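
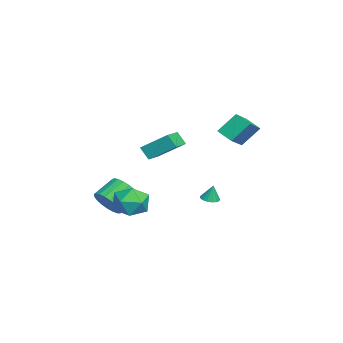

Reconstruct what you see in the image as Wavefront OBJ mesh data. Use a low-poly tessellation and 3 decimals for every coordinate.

v -3.44 -1.158 0.382
v -3.138 0.363 1.462
v -3.126 -0.675 -0.386
v -2.824 0.846 0.695
v -1.996 -1.646 0.665
v -1.694 -0.125 1.746
v -1.682 -1.163 -0.102
v -1.38 0.358 0.978
v -2.296 2.204 -3.3
v -1.752 2.033 -3.306
v -2.224 2.396 -2.28
v -1.742 2.323 -3.361
v -1.88 2.581 -3.4
v -2.13 2.738 -3.412
v -2.424 2.752 -3.394
v -2.684 2.619 -3.35
v -2.84 2.375 -3.294
v -2.85 2.085 -3.238
v -2.712 1.827 -3.2
v -2.462 1.67 -3.188
v -2.168 1.657 -3.206
v -1.908 1.79 -3.249
v -1.177 3.181 1.939
v -1.464 4.167 3.087
v -0.611 3.935 1.433
v -0.897 4.92 2.581
v 0.337 2.62 2.799
v 0.051 3.605 3.947
v 0.904 3.373 2.293
v 0.617 4.359 3.441
v 0.021 -3.324 -2.809
v 0.806 -3.091 -2.252
v -0.056 -2.142 -1.435
v -0.841 -2.376 -1.991
v 0.828 -2.811 -2.553
v -0.034 -1.863 -1.736
v 0.711 -2.62 -2.899
v -0.151 -1.671 -2.081
v 0.474 -2.551 -3.228
v -0.387 -1.602 -2.411
v 0.159 -2.615 -3.486
v -0.702 -1.667 -2.668
v -0.179 -2.802 -3.626
v -1.041 -1.854 -2.808
v -0.484 -3.08 -3.625
v -1.345 -2.131 -2.807
v -0.701 -3.399 -3.482
v -1.562 -2.451 -2.665
v -0.793 -3.706 -3.224
v -1.655 -2.757 -2.406
v -0.745 -3.947 -2.893
v -1.606 -2.998 -2.076
v -0.564 -4.08 -2.548
v -1.425 -3.131 -1.731
v -0.282 -4.082 -2.248
v -1.144 -3.133 -1.431
v 0.052 -3.954 -2.045
v -0.809 -3.005 -1.228
v 0.381 -3.716 -1.974
v -0.481 -2.768 -1.157
v 0.648 -3.411 -2.047
v -0.214 -2.462 -1.23
v 3.644 -0.971 -1.853
v 4.3 -1.212 -0.972
v 2.66 -2.468 -1.528
v 3.316 -2.709 -0.647
v 2.624 -1.822 -0.608
v 3.232 -0.897 -0.808
v 3.728 -2.783 -1.692
v 4.336 -1.858 -1.892
v 4.352 -2.331 -0.872
v 3.67 -1.738 -0.202
v 3.29 -1.942 -2.298
v 2.608 -1.349 -1.628
f 2 4 1
f 5 2 1
f 1 4 3
f 3 5 1
f 2 8 4
f 6 2 5
f 6 8 2
f 4 8 3
f 7 5 3
f 3 8 7
f 7 6 5
f 8 6 7
f 10 9 12
f 10 12 11
f 12 9 13
f 12 13 11
f 13 9 14
f 13 14 11
f 14 9 15
f 14 15 11
f 15 9 16
f 15 16 11
f 16 9 17
f 16 17 11
f 17 9 18
f 17 18 11
f 18 9 19
f 18 19 11
f 19 9 20
f 19 20 11
f 20 9 21
f 20 21 11
f 21 9 22
f 21 22 11
f 22 9 10
f 22 10 11
f 24 26 23
f 27 24 23
f 23 26 25
f 25 27 23
f 24 30 26
f 28 24 27
f 28 30 24
f 26 30 25
f 29 27 25
f 25 30 29
f 29 28 27
f 30 28 29
f 32 31 35
f 32 35 33
f 33 35 36
f 33 36 34
f 35 31 37
f 35 37 36
f 36 37 38
f 36 38 34
f 37 31 39
f 37 39 38
f 38 39 40
f 38 40 34
f 39 31 41
f 39 41 40
f 40 41 42
f 40 42 34
f 41 31 43
f 41 43 42
f 42 43 44
f 42 44 34
f 43 31 45
f 43 45 44
f 44 45 46
f 44 46 34
f 45 31 47
f 45 47 46
f 46 47 48
f 46 48 34
f 47 31 49
f 47 49 48
f 48 49 50
f 48 50 34
f 49 31 51
f 49 51 50
f 50 51 52
f 50 52 34
f 51 31 53
f 51 53 52
f 52 53 54
f 52 54 34
f 53 31 55
f 53 55 54
f 54 55 56
f 54 56 34
f 55 31 57
f 55 57 56
f 56 57 58
f 56 58 34
f 57 31 59
f 57 59 58
f 58 59 60
f 58 60 34
f 59 31 61
f 59 61 60
f 60 61 62
f 60 62 34
f 61 31 32
f 61 32 62
f 62 32 33
f 62 33 34
f 63 74 68
f 63 68 64
f 63 64 70
f 63 70 73
f 63 73 74
f 64 68 72
f 68 74 67
f 74 73 65
f 73 70 69
f 70 64 71
f 66 72 67
f 66 67 65
f 66 65 69
f 66 69 71
f 66 71 72
f 67 72 68
f 65 67 74
f 69 65 73
f 71 69 70
f 72 71 64



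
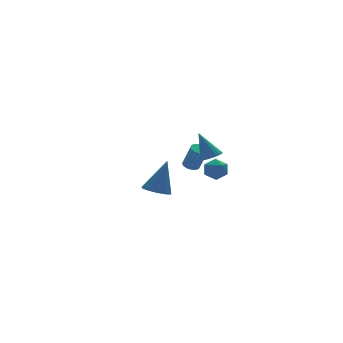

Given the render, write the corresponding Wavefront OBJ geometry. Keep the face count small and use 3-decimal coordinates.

v -0.575 -2.761 0.341
v 0.077 -3.124 0.367
v -0.977 -3.416 1.273
v -0.325 -3.779 1.299
v -0.359 -3.058 1.492
v -0.111 -2.654 0.916
v -0.789 -3.886 0.724
v -0.541 -3.482 0.148
v -0.056 -3.819 0.604
v 0.21 -3.308 1.078
v -1.11 -3.232 0.562
v -0.844 -2.721 1.036
v 1.806 3.876 -2.245
v 2.328 3.942 -2.308
v 2.576 3.39 -0.838
v 2.054 3.324 -0.775
v 2.239 4.18 -2.204
v 2.486 3.627 -0.734
v 2.033 4.336 -2.11
v 2.281 3.783 -0.64
v 1.767 4.369 -2.053
v 2.014 3.816 -0.583
v 1.511 4.27 -2.048
v 1.759 3.717 -0.577
v 1.335 4.065 -2.095
v 1.582 3.513 -0.625
v 1.284 3.81 -2.182
v 1.532 3.258 -0.712
v 1.374 3.573 -2.286
v 1.621 3.02 -0.816
v 1.579 3.417 -2.38
v 1.827 2.864 -0.91
v 1.846 3.384 -2.437
v 2.093 2.831 -0.967
v 2.101 3.483 -2.443
v 2.349 2.93 -0.972
v 2.278 3.687 -2.395
v 2.525 3.135 -0.925
v -4.237 -3.877 0.316
v -3.572 -3.517 0.001
v -3.483 -3.623 2.204
v -3.917 -3.157 0.09
v -4.385 -3.072 0.266
v -4.796 -3.295 0.46
v -4.994 -3.74 0.6
v -4.903 -4.238 0.63
v -4.558 -4.598 0.541
v -4.09 -4.683 0.365
v -3.679 -4.46 0.171
v -3.481 -4.015 0.032
v 1.743 1.304 -0.507
v 2.305 1.669 -0.513
v 1.297 2.016 1.107
v 2.123 1.84 -0.638
v 1.876 1.917 -0.741
v 1.606 1.889 -0.803
v 1.36 1.759 -0.814
v 1.18 1.551 -0.772
v 1.097 1.3 -0.684
v 1.126 1.05 -0.566
v 1.262 0.843 -0.437
v 1.481 0.716 -0.32
v 1.745 0.691 -0.236
v 2.009 0.772 -0.199
v 2.227 0.945 -0.215
v 2.362 1.179 -0.281
v 2.389 1.436 -0.387
f 1 12 6
f 1 6 2
f 1 2 8
f 1 8 11
f 1 11 12
f 2 6 10
f 6 12 5
f 12 11 3
f 11 8 7
f 8 2 9
f 4 10 5
f 4 5 3
f 4 3 7
f 4 7 9
f 4 9 10
f 5 10 6
f 3 5 12
f 7 3 11
f 9 7 8
f 10 9 2
f 14 13 17
f 14 17 15
f 15 17 18
f 15 18 16
f 17 13 19
f 17 19 18
f 18 19 20
f 18 20 16
f 19 13 21
f 19 21 20
f 20 21 22
f 20 22 16
f 21 13 23
f 21 23 22
f 22 23 24
f 22 24 16
f 23 13 25
f 23 25 24
f 24 25 26
f 24 26 16
f 25 13 27
f 25 27 26
f 26 27 28
f 26 28 16
f 27 13 29
f 27 29 28
f 28 29 30
f 28 30 16
f 29 13 31
f 29 31 30
f 30 31 32
f 30 32 16
f 31 13 33
f 31 33 32
f 32 33 34
f 32 34 16
f 33 13 35
f 33 35 34
f 34 35 36
f 34 36 16
f 35 13 37
f 35 37 36
f 36 37 38
f 36 38 16
f 37 13 14
f 37 14 38
f 38 14 15
f 38 15 16
f 40 39 42
f 40 42 41
f 42 39 43
f 42 43 41
f 43 39 44
f 43 44 41
f 44 39 45
f 44 45 41
f 45 39 46
f 45 46 41
f 46 39 47
f 46 47 41
f 47 39 48
f 47 48 41
f 48 39 49
f 48 49 41
f 49 39 50
f 49 50 41
f 50 39 40
f 50 40 41
f 52 51 54
f 52 54 53
f 54 51 55
f 54 55 53
f 55 51 56
f 55 56 53
f 56 51 57
f 56 57 53
f 57 51 58
f 57 58 53
f 58 51 59
f 58 59 53
f 59 51 60
f 59 60 53
f 60 51 61
f 60 61 53
f 61 51 62
f 61 62 53
f 62 51 63
f 62 63 53
f 63 51 64
f 63 64 53
f 64 51 65
f 64 65 53
f 65 51 66
f 65 66 53
f 66 51 67
f 66 67 53
f 67 51 52
f 67 52 53



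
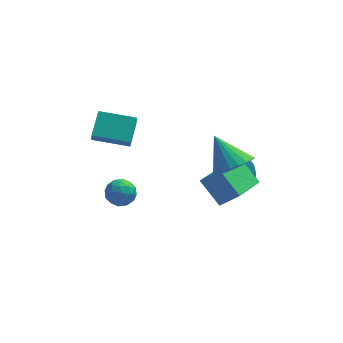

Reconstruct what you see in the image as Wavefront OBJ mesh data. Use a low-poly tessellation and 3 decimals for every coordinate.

v -4.199 -0.796 -0.588
v -3.84 -0.315 -1.1
v -3.34 -1.705 -0.84
v -2.981 -1.224 -1.352
v -2.953 -1.07 -0.579
v -3.484 -0.508 -0.423
v -3.696 -1.512 -1.517
v -4.227 -0.95 -1.361
v -3.529 -0.758 -1.674
v -3.07 -0.484 -1.094
v -4.11 -1.536 -0.846
v -3.651 -1.262 -0.266
v -4.095 -0.475 -0.822
v -3.085 -1.545 -1.118
v -3.069 -1.454 -0.664
v -2.858 -1.171 -0.964
v -3.886 -0.589 -0.424
v -3.674 -0.306 -0.725
v -3.153 -0.75 -0.419
v -3.506 -1.714 -1.215
v -3.294 -1.431 -1.516
v -4.322 -0.849 -0.976
v -4.111 -0.566 -1.276
v -4.027 -1.27 -1.521
v -3.701 -0.453 -1.46
v -3.196 -0.988 -1.608
v -3.617 -1.157 -1.705
v -3.929 -0.827 -1.614
v -3.431 -0.292 -1.119
v -2.926 -0.827 -1.267
v -2.91 -0.736 -0.813
v -3.222 -0.406 -0.722
v -3.248 -0.553 -1.457
v -4.254 -1.193 -0.673
v -3.749 -1.728 -0.821
v -3.958 -1.614 -1.218
v -4.27 -1.284 -1.127
v -3.984 -1.032 -0.332
v -3.479 -1.567 -0.48
v -3.251 -1.193 -0.326
v -3.563 -0.863 -0.235
v -3.932 -1.467 -0.483
v 1.796 -2.299 -0.011
v 0.911 -1.458 1.04
v 0.907 -2.027 -0.976
v 0.023 -1.186 0.074
v 2.757 -0.734 -0.454
v 1.873 0.107 0.596
v 1.869 -0.462 -1.42
v 0.984 0.379 -0.369
v -4.918 0.146 1.871
v -4.873 -0.313 2.574
v -4.639 1.319 2.621
v -4.594 0.86 3.323
v -3.146 -0.1 1.597
v -3.101 -0.559 2.299
v -2.867 1.073 2.346
v -2.822 0.614 3.049
v 2.194 3.181 -3.441
v 2.75 2.965 -3.567
v 2.623 1.723 -2.005
v 2.066 1.939 -1.879
v 2.803 3.145 -3.42
v 2.675 1.903 -1.858
v 2.762 3.33 -3.276
v 2.634 2.088 -1.714
v 2.635 3.493 -3.158
v 2.507 2.251 -1.595
v 2.441 3.608 -3.082
v 2.313 2.366 -1.519
v 2.209 3.658 -3.061
v 2.081 2.416 -1.499
v 1.975 3.635 -3.098
v 1.847 2.393 -1.536
v 1.774 3.544 -3.187
v 1.646 2.302 -1.625
v 1.637 3.397 -3.315
v 1.51 2.155 -1.753
v 1.585 3.217 -3.462
v 1.457 1.975 -1.9
v 1.626 3.032 -3.606
v 1.498 1.79 -2.044
v 1.753 2.869 -3.725
v 1.625 1.627 -2.162
v 1.947 2.754 -3.801
v 1.819 1.512 -2.238
v 2.179 2.704 -3.821
v 2.051 1.462 -2.259
v 2.413 2.727 -3.784
v 2.285 1.485 -2.222
v 2.614 2.818 -3.695
v 2.486 1.576 -2.133
v 1.496 -2.584 2.336
v 2.31 -2.734 2.983
v 0.624 -1.596 3.664
v 2.422 -2.363 2.78
v 2.373 -2.031 2.501
v 2.173 -1.794 2.194
v 1.856 -1.694 1.911
v 1.477 -1.748 1.702
v 1.101 -1.946 1.602
v 0.793 -2.255 1.629
v 0.607 -2.62 1.779
v 0.574 -2.979 2.025
v 0.701 -3.27 2.325
v 0.966 -3.442 2.627
v 1.322 -3.466 2.878
v 1.708 -3.337 3.036
v 2.057 -3.078 3.073
f 1 38 17
f 38 12 41
f 17 41 6
f 38 41 17
f 1 17 13
f 17 6 18
f 13 18 2
f 17 18 13
f 1 13 22
f 13 2 23
f 22 23 8
f 13 23 22
f 1 22 34
f 22 8 37
f 34 37 11
f 22 37 34
f 1 34 38
f 34 11 42
f 38 42 12
f 34 42 38
f 2 18 29
f 18 6 32
f 29 32 10
f 18 32 29
f 6 41 19
f 41 12 40
f 19 40 5
f 41 40 19
f 12 42 39
f 42 11 35
f 39 35 3
f 42 35 39
f 11 37 36
f 37 8 24
f 36 24 7
f 37 24 36
f 8 23 28
f 23 2 25
f 28 25 9
f 23 25 28
f 4 30 16
f 30 10 31
f 16 31 5
f 30 31 16
f 4 16 14
f 16 5 15
f 14 15 3
f 16 15 14
f 4 14 21
f 14 3 20
f 21 20 7
f 14 20 21
f 4 21 26
f 21 7 27
f 26 27 9
f 21 27 26
f 4 26 30
f 26 9 33
f 30 33 10
f 26 33 30
f 5 31 19
f 31 10 32
f 19 32 6
f 31 32 19
f 3 15 39
f 15 5 40
f 39 40 12
f 15 40 39
f 7 20 36
f 20 3 35
f 36 35 11
f 20 35 36
f 9 27 28
f 27 7 24
f 28 24 8
f 27 24 28
f 10 33 29
f 33 9 25
f 29 25 2
f 33 25 29
f 44 46 43
f 47 44 43
f 43 46 45
f 45 47 43
f 44 50 46
f 48 44 47
f 48 50 44
f 46 50 45
f 49 47 45
f 45 50 49
f 49 48 47
f 50 48 49
f 52 54 51
f 55 52 51
f 51 54 53
f 53 55 51
f 52 58 54
f 56 52 55
f 56 58 52
f 54 58 53
f 57 55 53
f 53 58 57
f 57 56 55
f 58 56 57
f 60 59 63
f 60 63 61
f 61 63 64
f 61 64 62
f 63 59 65
f 63 65 64
f 64 65 66
f 64 66 62
f 65 59 67
f 65 67 66
f 66 67 68
f 66 68 62
f 67 59 69
f 67 69 68
f 68 69 70
f 68 70 62
f 69 59 71
f 69 71 70
f 70 71 72
f 70 72 62
f 71 59 73
f 71 73 72
f 72 73 74
f 72 74 62
f 73 59 75
f 73 75 74
f 74 75 76
f 74 76 62
f 75 59 77
f 75 77 76
f 76 77 78
f 76 78 62
f 77 59 79
f 77 79 78
f 78 79 80
f 78 80 62
f 79 59 81
f 79 81 80
f 80 81 82
f 80 82 62
f 81 59 83
f 81 83 82
f 82 83 84
f 82 84 62
f 83 59 85
f 83 85 84
f 84 85 86
f 84 86 62
f 85 59 87
f 85 87 86
f 86 87 88
f 86 88 62
f 87 59 89
f 87 89 88
f 88 89 90
f 88 90 62
f 89 59 91
f 89 91 90
f 90 91 92
f 90 92 62
f 91 59 60
f 91 60 92
f 92 60 61
f 92 61 62
f 94 93 96
f 94 96 95
f 96 93 97
f 96 97 95
f 97 93 98
f 97 98 95
f 98 93 99
f 98 99 95
f 99 93 100
f 99 100 95
f 100 93 101
f 100 101 95
f 101 93 102
f 101 102 95
f 102 93 103
f 102 103 95
f 103 93 104
f 103 104 95
f 104 93 105
f 104 105 95
f 105 93 106
f 105 106 95
f 106 93 107
f 106 107 95
f 107 93 108
f 107 108 95
f 108 93 109
f 108 109 95
f 109 93 94
f 109 94 95



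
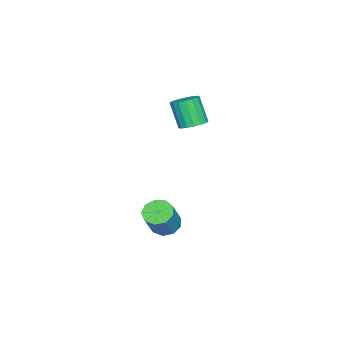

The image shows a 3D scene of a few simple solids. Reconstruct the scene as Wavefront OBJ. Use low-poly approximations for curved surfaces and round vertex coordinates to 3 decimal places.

v 1.416 2.262 -3.84
v 1.964 1.865 -4.207
v 2.912 1.88 -2.808
v 2.364 2.278 -2.44
v 2.045 2.382 -4.267
v 2.993 2.397 -2.868
v 1.832 2.843 -4.127
v 2.78 2.858 -2.728
v 1.424 3.032 -3.853
v 2.372 3.047 -2.454
v 1.012 2.861 -3.572
v 1.96 2.876 -2.173
v 0.79 2.41 -3.417
v 1.738 2.425 -2.018
v 0.86 1.89 -3.459
v 1.808 1.905 -2.06
v 1.191 1.544 -3.679
v 2.139 1.559 -2.28
v 1.627 1.534 -3.974
v 2.575 1.549 -2.575
v -0.738 2.752 1.791
v -0.388 3.286 2.122
v -0.751 2.683 3.48
v -1.102 2.148 3.149
v -0.709 3.406 2.089
v -1.072 2.803 3.448
v -1.037 3.376 1.988
v -1.4 2.773 3.347
v -1.297 3.203 1.842
v -1.66 2.6 3.2
v -1.429 2.927 1.684
v -1.792 2.323 3.042
v -1.402 2.61 1.551
v -1.765 2.007 2.909
v -1.224 2.326 1.472
v -1.587 1.723 2.83
v -0.934 2.139 1.467
v -1.297 1.536 2.825
v -0.6 2.093 1.535
v -0.963 1.49 2.894
v -0.297 2.198 1.663
v -0.66 1.594 3.021
v -0.095 2.429 1.819
v -0.459 1.826 3.178
v -0.041 2.734 1.97
v -0.404 2.131 3.328
v -0.147 3.044 2.079
v -0.51 2.44 3.437
f 2 1 5
f 2 5 3
f 3 5 6
f 3 6 4
f 5 1 7
f 5 7 6
f 6 7 8
f 6 8 4
f 7 1 9
f 7 9 8
f 8 9 10
f 8 10 4
f 9 1 11
f 9 11 10
f 10 11 12
f 10 12 4
f 11 1 13
f 11 13 12
f 12 13 14
f 12 14 4
f 13 1 15
f 13 15 14
f 14 15 16
f 14 16 4
f 15 1 17
f 15 17 16
f 16 17 18
f 16 18 4
f 17 1 19
f 17 19 18
f 18 19 20
f 18 20 4
f 19 1 2
f 19 2 20
f 20 2 3
f 20 3 4
f 22 21 25
f 22 25 23
f 23 25 26
f 23 26 24
f 25 21 27
f 25 27 26
f 26 27 28
f 26 28 24
f 27 21 29
f 27 29 28
f 28 29 30
f 28 30 24
f 29 21 31
f 29 31 30
f 30 31 32
f 30 32 24
f 31 21 33
f 31 33 32
f 32 33 34
f 32 34 24
f 33 21 35
f 33 35 34
f 34 35 36
f 34 36 24
f 35 21 37
f 35 37 36
f 36 37 38
f 36 38 24
f 37 21 39
f 37 39 38
f 38 39 40
f 38 40 24
f 39 21 41
f 39 41 40
f 40 41 42
f 40 42 24
f 41 21 43
f 41 43 42
f 42 43 44
f 42 44 24
f 43 21 45
f 43 45 44
f 44 45 46
f 44 46 24
f 45 21 47
f 45 47 46
f 46 47 48
f 46 48 24
f 47 21 22
f 47 22 48
f 48 22 23
f 48 23 24



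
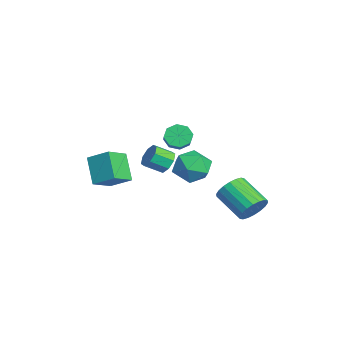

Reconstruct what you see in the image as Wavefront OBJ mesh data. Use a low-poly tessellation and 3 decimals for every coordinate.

v 3.937 -1.152 -0.255
v 4.539 -0.909 0.14
v 4.545 -1.884 0.731
v 3.943 -2.128 0.335
v 4.034 -0.762 0.389
v 4.04 -1.737 0.98
v 3.473 -0.843 0.261
v 3.479 -1.818 0.851
v 3.183 -1.105 -0.17
v 3.189 -2.08 0.421
v 3.335 -1.396 -0.651
v 3.341 -2.371 -0.06
v 3.84 -1.543 -0.9
v 3.846 -2.518 -0.309
v 4.401 -1.462 -0.771
v 4.407 -2.437 -0.181
v 4.691 -1.2 -0.341
v 4.697 -2.175 0.25
v 4.67 3.302 -3.776
v 5.326 2.803 -3.305
v 3.867 1.819 -2.313
v 3.21 2.318 -2.784
v 5.268 3.14 -3.056
v 3.809 2.156 -2.064
v 5.091 3.509 -2.95
v 3.632 2.525 -1.958
v 4.831 3.837 -3.008
v 3.372 2.853 -2.016
v 4.539 4.059 -3.217
v 3.079 3.075 -2.226
v 4.272 4.131 -3.538
v 2.813 3.148 -2.546
v 4.085 4.039 -3.905
v 2.625 3.055 -2.914
v 4.013 3.801 -4.247
v 2.554 2.817 -3.255
v 4.071 3.464 -4.496
v 2.612 2.48 -3.504
v 4.248 3.095 -4.602
v 2.789 2.111 -3.61
v 4.508 2.767 -4.544
v 3.049 1.783 -3.552
v 4.801 2.545 -4.334
v 3.341 1.561 -3.343
v 5.067 2.472 -4.014
v 3.608 1.489 -3.022
v 5.255 2.565 -3.646
v 3.795 1.581 -2.655
v -0.277 0.072 -0.594
v 0.174 0.1 -1.254
v 1.129 -0.024 -0.606
v 0.677 -0.052 0.054
v 0.081 0.654 -1.01
v 1.035 0.53 -0.363
v -0.223 0.867 -0.523
v 0.732 0.743 0.125
v -0.558 0.614 -0.077
v 0.397 0.49 0.571
v -0.729 0.044 0.066
v 0.226 -0.08 0.714
v -0.635 -0.51 -0.177
v 0.319 -0.634 0.47
v -0.332 -0.723 -0.665
v 0.623 -0.847 -0.017
v 0.003 -0.47 -1.111
v 0.958 -0.594 -0.463
v -1.996 -3.733 -2.832
v -1.297 -2.638 -2.102
v -0.744 -3.584 -4.254
v -0.045 -2.489 -3.524
v -1.055 -4.811 -2.116
v -0.356 -3.716 -1.386
v 0.197 -4.662 -3.538
v 0.896 -3.567 -2.808
v 0.95 0.894 -2.01
v 1.784 1.584 -1.472
v 2.156 -0.644 -1.908
v 2.99 0.046 -1.37
v 1.972 -0.238 -0.784
v 1.226 0.712 -0.847
v 2.714 0.228 -2.533
v 1.968 1.178 -2.596
v 2.874 1.172 -1.795
v 2.416 0.884 -0.714
v 1.524 0.056 -2.666
v 1.066 -0.232 -1.585
f 2 1 5
f 2 5 3
f 3 5 6
f 3 6 4
f 5 1 7
f 5 7 6
f 6 7 8
f 6 8 4
f 7 1 9
f 7 9 8
f 8 9 10
f 8 10 4
f 9 1 11
f 9 11 10
f 10 11 12
f 10 12 4
f 11 1 13
f 11 13 12
f 12 13 14
f 12 14 4
f 13 1 15
f 13 15 14
f 14 15 16
f 14 16 4
f 15 1 17
f 15 17 16
f 16 17 18
f 16 18 4
f 17 1 2
f 17 2 18
f 18 2 3
f 18 3 4
f 20 19 23
f 20 23 21
f 21 23 24
f 21 24 22
f 23 19 25
f 23 25 24
f 24 25 26
f 24 26 22
f 25 19 27
f 25 27 26
f 26 27 28
f 26 28 22
f 27 19 29
f 27 29 28
f 28 29 30
f 28 30 22
f 29 19 31
f 29 31 30
f 30 31 32
f 30 32 22
f 31 19 33
f 31 33 32
f 32 33 34
f 32 34 22
f 33 19 35
f 33 35 34
f 34 35 36
f 34 36 22
f 35 19 37
f 35 37 36
f 36 37 38
f 36 38 22
f 37 19 39
f 37 39 38
f 38 39 40
f 38 40 22
f 39 19 41
f 39 41 40
f 40 41 42
f 40 42 22
f 41 19 43
f 41 43 42
f 42 43 44
f 42 44 22
f 43 19 45
f 43 45 44
f 44 45 46
f 44 46 22
f 45 19 47
f 45 47 46
f 46 47 48
f 46 48 22
f 47 19 20
f 47 20 48
f 48 20 21
f 48 21 22
f 50 49 53
f 50 53 51
f 51 53 54
f 51 54 52
f 53 49 55
f 53 55 54
f 54 55 56
f 54 56 52
f 55 49 57
f 55 57 56
f 56 57 58
f 56 58 52
f 57 49 59
f 57 59 58
f 58 59 60
f 58 60 52
f 59 49 61
f 59 61 60
f 60 61 62
f 60 62 52
f 61 49 63
f 61 63 62
f 62 63 64
f 62 64 52
f 63 49 65
f 63 65 64
f 64 65 66
f 64 66 52
f 65 49 50
f 65 50 66
f 66 50 51
f 66 51 52
f 68 70 67
f 71 68 67
f 67 70 69
f 69 71 67
f 68 74 70
f 72 68 71
f 72 74 68
f 70 74 69
f 73 71 69
f 69 74 73
f 73 72 71
f 74 72 73
f 75 86 80
f 75 80 76
f 75 76 82
f 75 82 85
f 75 85 86
f 76 80 84
f 80 86 79
f 86 85 77
f 85 82 81
f 82 76 83
f 78 84 79
f 78 79 77
f 78 77 81
f 78 81 83
f 78 83 84
f 79 84 80
f 77 79 86
f 81 77 85
f 83 81 82
f 84 83 76



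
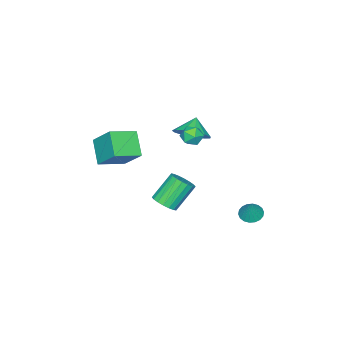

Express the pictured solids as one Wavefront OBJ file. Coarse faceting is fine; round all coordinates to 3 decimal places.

v 1.477 1.533 3.246
v 1.898 1.071 3.466
v 0.682 1.069 3.794
v 1.103 0.607 4.014
v 1.158 1.233 4.224
v 1.649 1.52 3.885
v 0.931 0.62 3.375
v 1.422 0.907 3.036
v 1.56 0.507 3.546
v 1.701 0.886 4.071
v 0.879 1.254 3.189
v 1.02 1.633 3.714
v 1.252 -3.528 1.432
v 1.437 -2.283 2.676
v 2.022 -2.611 0.401
v 2.207 -1.367 1.645
v 2.613 -4.173 1.875
v 2.798 -2.929 3.119
v 3.383 -3.257 0.844
v 3.568 -2.012 2.088
v -2.488 2.121 -4.006
v -2.137 2.621 -4.281
v -1.972 2.359 -2.914
v -2.387 2.757 -4.192
v -2.657 2.767 -4.066
v -2.894 2.649 -3.929
v -3.05 2.426 -3.806
v -3.095 2.143 -3.723
v -3.02 1.856 -3.696
v -2.839 1.621 -3.73
v -2.589 1.486 -3.819
v -2.319 1.476 -3.945
v -2.082 1.594 -4.082
v -1.926 1.816 -4.205
v -1.881 2.099 -4.288
v -1.956 2.386 -4.315
v 2.646 0.379 -0.963
v 3.065 0.966 -0.798
v 2.012 1.349 0.508
v 1.594 0.761 0.343
v 2.845 1.09 -1.01
v 1.793 1.472 0.295
v 2.587 1.073 -1.214
v 1.535 1.455 0.092
v 2.34 0.918 -1.367
v 1.288 1.3 -0.061
v 2.154 0.656 -1.441
v 1.102 1.039 -0.135
v 2.065 0.34 -1.42
v 1.013 0.722 -0.114
v 2.091 0.031 -1.308
v 1.039 0.413 -0.002
v 2.228 -0.209 -1.128
v 1.175 0.174 0.178
v 2.447 -0.332 -0.915
v 1.395 0.05 0.39
v 2.705 -0.315 -0.712
v 1.653 0.067 0.594
v 2.952 -0.16 -0.559
v 1.9 0.222 0.747
v 3.138 0.101 -0.485
v 2.086 0.484 0.821
v 3.227 0.418 -0.506
v 2.175 0.8 0.8
v 3.201 0.727 -0.618
v 2.149 1.109 0.688
v -1.947 -1.344 1.001
v -1.207 -1.842 1.536
v -2.693 -1.596 1.799
v -1.198 -1.286 1.72
v -1.427 -0.748 1.676
v -1.821 -0.399 1.418
v -2.255 -0.351 1.027
v -2.592 -0.618 0.629
v -2.724 -1.115 0.348
v -2.609 -1.685 0.275
v -2.284 -2.147 0.433
v -1.853 -2.354 0.771
v -1.451 -2.24 1.182
f 1 12 6
f 1 6 2
f 1 2 8
f 1 8 11
f 1 11 12
f 2 6 10
f 6 12 5
f 12 11 3
f 11 8 7
f 8 2 9
f 4 10 5
f 4 5 3
f 4 3 7
f 4 7 9
f 4 9 10
f 5 10 6
f 3 5 12
f 7 3 11
f 9 7 8
f 10 9 2
f 14 16 13
f 17 14 13
f 13 16 15
f 15 17 13
f 14 20 16
f 18 14 17
f 18 20 14
f 16 20 15
f 19 17 15
f 15 20 19
f 19 18 17
f 20 18 19
f 22 21 24
f 22 24 23
f 24 21 25
f 24 25 23
f 25 21 26
f 25 26 23
f 26 21 27
f 26 27 23
f 27 21 28
f 27 28 23
f 28 21 29
f 28 29 23
f 29 21 30
f 29 30 23
f 30 21 31
f 30 31 23
f 31 21 32
f 31 32 23
f 32 21 33
f 32 33 23
f 33 21 34
f 33 34 23
f 34 21 35
f 34 35 23
f 35 21 36
f 35 36 23
f 36 21 22
f 36 22 23
f 38 37 41
f 38 41 39
f 39 41 42
f 39 42 40
f 41 37 43
f 41 43 42
f 42 43 44
f 42 44 40
f 43 37 45
f 43 45 44
f 44 45 46
f 44 46 40
f 45 37 47
f 45 47 46
f 46 47 48
f 46 48 40
f 47 37 49
f 47 49 48
f 48 49 50
f 48 50 40
f 49 37 51
f 49 51 50
f 50 51 52
f 50 52 40
f 51 37 53
f 51 53 52
f 52 53 54
f 52 54 40
f 53 37 55
f 53 55 54
f 54 55 56
f 54 56 40
f 55 37 57
f 55 57 56
f 56 57 58
f 56 58 40
f 57 37 59
f 57 59 58
f 58 59 60
f 58 60 40
f 59 37 61
f 59 61 60
f 60 61 62
f 60 62 40
f 61 37 63
f 61 63 62
f 62 63 64
f 62 64 40
f 63 37 65
f 63 65 64
f 64 65 66
f 64 66 40
f 65 37 38
f 65 38 66
f 66 38 39
f 66 39 40
f 68 67 70
f 68 70 69
f 70 67 71
f 70 71 69
f 71 67 72
f 71 72 69
f 72 67 73
f 72 73 69
f 73 67 74
f 73 74 69
f 74 67 75
f 74 75 69
f 75 67 76
f 75 76 69
f 76 67 77
f 76 77 69
f 77 67 78
f 77 78 69
f 78 67 79
f 78 79 69
f 79 67 68
f 79 68 69



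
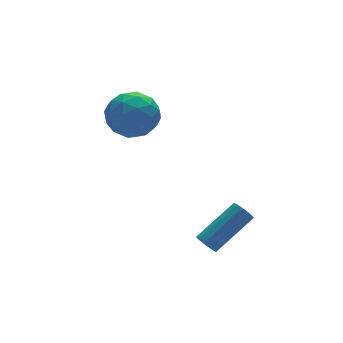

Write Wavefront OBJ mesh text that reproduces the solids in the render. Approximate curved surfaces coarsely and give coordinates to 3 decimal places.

v -3.49 1.831 -0.569
v -3.046 2.294 0.406
v -3.014 0.106 0.034
v -2.57 0.569 1.009
v -3.723 0.583 0.829
v -4.017 1.649 0.457
v -2.043 0.751 -0.017
v -2.337 1.817 -0.389
v -2.151 1.626 0.748
v -3.19 1.522 1.27
v -2.87 0.878 -0.83
v -3.909 0.774 -0.308
v -3.31 2.214 -0.134
v -2.75 0.186 0.574
v -3.428 0.194 0.468
v -3.167 0.466 1.041
v -3.881 1.835 -0.105
v -3.62 2.107 0.469
v -4.018 1.101 0.717
v -2.44 0.293 -0.029
v -2.179 0.565 0.545
v -2.893 1.934 -0.601
v -2.632 2.206 -0.028
v -2.042 1.299 -0.277
v -2.523 2.094 0.64
v -2.243 1.08 0.994
v -1.933 1.187 0.391
v -2.106 1.814 0.172
v -3.133 2.033 0.947
v -2.854 1.018 1.301
v -3.531 1.027 1.195
v -3.704 1.653 0.976
v -2.608 1.64 1.147
v -3.206 1.382 -0.861
v -2.927 0.367 -0.507
v -2.356 0.747 -0.536
v -2.529 1.373 -0.755
v -3.817 1.32 -0.554
v -3.537 0.306 -0.2
v -3.954 0.586 0.268
v -4.127 1.213 0.049
v -3.452 0.76 -0.707
v -2.406 -3.581 -4.381
v -2.204 -3.313 -4.765
v -0.451 -3.031 -3.643
v -0.654 -3.299 -3.259
v -2.329 -3.135 -4.615
v -0.576 -2.853 -3.493
v -2.474 -3.076 -4.402
v -0.721 -2.794 -3.281
v -2.601 -3.153 -4.184
v -0.848 -2.87 -3.063
v -2.676 -3.344 -4.019
v -0.923 -3.062 -2.897
v -2.679 -3.599 -3.95
v -0.926 -3.317 -2.829
v -2.609 -3.849 -3.997
v -0.856 -3.567 -2.875
v -2.484 -4.027 -4.147
v -0.731 -3.745 -3.025
v -2.339 -4.086 -4.359
v -0.586 -3.804 -3.238
v -2.212 -4.01 -4.577
v -0.459 -3.727 -3.456
v -2.137 -3.818 -4.743
v -0.384 -3.536 -3.621
v -2.134 -3.563 -4.811
v -0.381 -3.281 -3.69
f 1 38 17
f 38 12 41
f 17 41 6
f 38 41 17
f 1 17 13
f 17 6 18
f 13 18 2
f 17 18 13
f 1 13 22
f 13 2 23
f 22 23 8
f 13 23 22
f 1 22 34
f 22 8 37
f 34 37 11
f 22 37 34
f 1 34 38
f 34 11 42
f 38 42 12
f 34 42 38
f 2 18 29
f 18 6 32
f 29 32 10
f 18 32 29
f 6 41 19
f 41 12 40
f 19 40 5
f 41 40 19
f 12 42 39
f 42 11 35
f 39 35 3
f 42 35 39
f 11 37 36
f 37 8 24
f 36 24 7
f 37 24 36
f 8 23 28
f 23 2 25
f 28 25 9
f 23 25 28
f 4 30 16
f 30 10 31
f 16 31 5
f 30 31 16
f 4 16 14
f 16 5 15
f 14 15 3
f 16 15 14
f 4 14 21
f 14 3 20
f 21 20 7
f 14 20 21
f 4 21 26
f 21 7 27
f 26 27 9
f 21 27 26
f 4 26 30
f 26 9 33
f 30 33 10
f 26 33 30
f 5 31 19
f 31 10 32
f 19 32 6
f 31 32 19
f 3 15 39
f 15 5 40
f 39 40 12
f 15 40 39
f 7 20 36
f 20 3 35
f 36 35 11
f 20 35 36
f 9 27 28
f 27 7 24
f 28 24 8
f 27 24 28
f 10 33 29
f 33 9 25
f 29 25 2
f 33 25 29
f 44 43 47
f 44 47 45
f 45 47 48
f 45 48 46
f 47 43 49
f 47 49 48
f 48 49 50
f 48 50 46
f 49 43 51
f 49 51 50
f 50 51 52
f 50 52 46
f 51 43 53
f 51 53 52
f 52 53 54
f 52 54 46
f 53 43 55
f 53 55 54
f 54 55 56
f 54 56 46
f 55 43 57
f 55 57 56
f 56 57 58
f 56 58 46
f 57 43 59
f 57 59 58
f 58 59 60
f 58 60 46
f 59 43 61
f 59 61 60
f 60 61 62
f 60 62 46
f 61 43 63
f 61 63 62
f 62 63 64
f 62 64 46
f 63 43 65
f 63 65 64
f 64 65 66
f 64 66 46
f 65 43 67
f 65 67 66
f 66 67 68
f 66 68 46
f 67 43 44
f 67 44 68
f 68 44 45
f 68 45 46



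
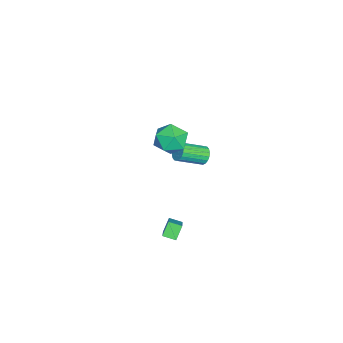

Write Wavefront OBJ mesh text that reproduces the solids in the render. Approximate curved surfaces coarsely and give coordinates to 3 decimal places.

v 3.366 0.096 -4.257
v 2.742 0.326 -3.497
v 3.39 0.885 -4.477
v 2.765 1.115 -3.717
v 5.055 0.405 -2.963
v 4.43 0.635 -2.203
v 5.078 1.194 -3.183
v 4.454 1.424 -2.423
v -4.061 1.133 -3.516
v -3.729 0.991 -4.092
v -2.947 -0.476 -3.28
v -3.279 -0.333 -2.704
v -3.537 1.174 -3.947
v -2.755 -0.293 -3.135
v -3.448 1.349 -3.717
v -2.666 -0.118 -2.904
v -3.481 1.481 -3.447
v -2.699 0.014 -2.634
v -3.628 1.545 -3.19
v -2.847 0.078 -2.378
v -3.862 1.526 -2.998
v -3.08 0.06 -2.186
v -4.135 1.43 -2.909
v -3.353 -0.036 -2.097
v -4.393 1.276 -2.94
v -3.611 -0.191 -2.128
v -4.585 1.093 -3.085
v -3.803 -0.374 -2.273
v -4.674 0.918 -3.316
v -3.892 -0.549 -2.503
v -4.641 0.786 -3.586
v -3.859 -0.681 -2.773
v -4.493 0.722 -3.842
v -3.712 -0.745 -3.03
v -4.26 0.74 -4.034
v -3.478 -0.726 -3.222
v -3.987 0.836 -4.123
v -3.205 -0.63 -3.311
v -1.032 0.086 1.542
v -0.423 0.671 0.737
v 0.523 -0.871 2.023
v 1.132 -0.286 1.218
v 0.74 0.266 2.169
v -0.221 0.857 1.872
v 0.321 -1.057 0.888
v -0.64 -0.466 0.591
v 0.413 -0.035 0.333
v 0.672 0.783 1.124
v -0.572 -0.983 1.636
v -0.313 -0.165 2.427
f 2 4 1
f 5 2 1
f 1 4 3
f 3 5 1
f 2 8 4
f 6 2 5
f 6 8 2
f 4 8 3
f 7 5 3
f 3 8 7
f 7 6 5
f 8 6 7
f 10 9 13
f 10 13 11
f 11 13 14
f 11 14 12
f 13 9 15
f 13 15 14
f 14 15 16
f 14 16 12
f 15 9 17
f 15 17 16
f 16 17 18
f 16 18 12
f 17 9 19
f 17 19 18
f 18 19 20
f 18 20 12
f 19 9 21
f 19 21 20
f 20 21 22
f 20 22 12
f 21 9 23
f 21 23 22
f 22 23 24
f 22 24 12
f 23 9 25
f 23 25 24
f 24 25 26
f 24 26 12
f 25 9 27
f 25 27 26
f 26 27 28
f 26 28 12
f 27 9 29
f 27 29 28
f 28 29 30
f 28 30 12
f 29 9 31
f 29 31 30
f 30 31 32
f 30 32 12
f 31 9 33
f 31 33 32
f 32 33 34
f 32 34 12
f 33 9 35
f 33 35 34
f 34 35 36
f 34 36 12
f 35 9 37
f 35 37 36
f 36 37 38
f 36 38 12
f 37 9 10
f 37 10 38
f 38 10 11
f 38 11 12
f 39 50 44
f 39 44 40
f 39 40 46
f 39 46 49
f 39 49 50
f 40 44 48
f 44 50 43
f 50 49 41
f 49 46 45
f 46 40 47
f 42 48 43
f 42 43 41
f 42 41 45
f 42 45 47
f 42 47 48
f 43 48 44
f 41 43 50
f 45 41 49
f 47 45 46
f 48 47 40



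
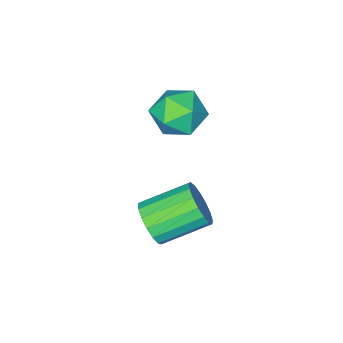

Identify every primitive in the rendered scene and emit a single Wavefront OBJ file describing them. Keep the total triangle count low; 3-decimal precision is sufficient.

v -4.701 -0.916 -1.346
v -3.863 -0.847 -0.582
v -3.977 -2.473 -1.998
v -3.139 -2.404 -1.234
v -4.201 -2.625 -0.896
v -4.648 -1.663 -0.492
v -3.192 -1.657 -2.088
v -3.639 -0.695 -1.684
v -2.931 -1.305 -1.04
v -3.554 -1.904 -0.303
v -4.286 -1.416 -2.277
v -4.909 -2.015 -1.54
v 0.106 1.502 -2.426
v 0.574 1.627 -1.668
v -0.938 2.483 -0.875
v -1.406 2.358 -1.634
v 0.655 1.982 -1.899
v -0.858 2.838 -1.106
v 0.609 2.227 -2.25
v -0.903 3.083 -1.457
v 0.448 2.306 -2.642
v -1.064 3.162 -1.849
v 0.209 2.201 -2.984
v -1.303 3.057 -2.191
v -0.054 1.935 -3.199
v -1.566 2.791 -2.406
v -0.28 1.571 -3.237
v -1.792 2.427 -2.444
v -0.418 1.19 -3.089
v -1.93 2.046 -2.296
v -0.435 0.881 -2.789
v -1.948 1.737 -1.996
v -0.329 0.715 -2.406
v -1.841 1.571 -1.614
v -0.123 0.728 -2.028
v -1.635 1.584 -1.236
v 0.135 0.919 -1.741
v -1.377 1.775 -0.949
v 0.387 1.243 -1.611
v -1.125 2.099 -0.819
f 1 12 6
f 1 6 2
f 1 2 8
f 1 8 11
f 1 11 12
f 2 6 10
f 6 12 5
f 12 11 3
f 11 8 7
f 8 2 9
f 4 10 5
f 4 5 3
f 4 3 7
f 4 7 9
f 4 9 10
f 5 10 6
f 3 5 12
f 7 3 11
f 9 7 8
f 10 9 2
f 14 13 17
f 14 17 15
f 15 17 18
f 15 18 16
f 17 13 19
f 17 19 18
f 18 19 20
f 18 20 16
f 19 13 21
f 19 21 20
f 20 21 22
f 20 22 16
f 21 13 23
f 21 23 22
f 22 23 24
f 22 24 16
f 23 13 25
f 23 25 24
f 24 25 26
f 24 26 16
f 25 13 27
f 25 27 26
f 26 27 28
f 26 28 16
f 27 13 29
f 27 29 28
f 28 29 30
f 28 30 16
f 29 13 31
f 29 31 30
f 30 31 32
f 30 32 16
f 31 13 33
f 31 33 32
f 32 33 34
f 32 34 16
f 33 13 35
f 33 35 34
f 34 35 36
f 34 36 16
f 35 13 37
f 35 37 36
f 36 37 38
f 36 38 16
f 37 13 39
f 37 39 38
f 38 39 40
f 38 40 16
f 39 13 14
f 39 14 40
f 40 14 15
f 40 15 16



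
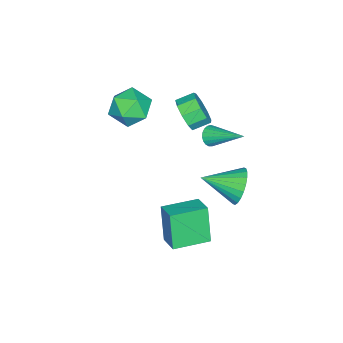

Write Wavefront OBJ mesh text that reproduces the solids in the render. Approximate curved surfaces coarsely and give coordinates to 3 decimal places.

v -0.368 0.04 3.239
v 0.339 0.264 3.865
v -0.245 0.984 4.267
v -0.952 0.76 3.641
v 0.402 0.625 3.312
v -0.182 1.345 3.713
v 0.106 0.712 2.724
v -0.478 1.432 3.126
v -0.413 0.485 2.378
v -0.997 1.205 2.78
v -0.91 0.05 2.435
v -1.494 0.769 2.837
v -1.154 -0.39 2.868
v -1.738 0.329 3.27
v -1.03 -0.629 3.474
v -1.614 0.091 3.876
v -0.596 -0.554 3.971
v -1.18 0.165 4.373
v -0.056 -0.201 4.125
v -0.64 0.518 4.527
v 3.108 0.63 -3.566
v 2.527 0.178 -1.568
v 1.664 1.979 -3.682
v 1.082 1.527 -1.683
v 3.898 1.513 -3.137
v 3.316 1.061 -1.138
v 2.453 2.862 -3.252
v 1.872 2.41 -1.254
v 0.326 -2.157 4.107
v 1.211 -2.539 3.361
v -1.031 -2.861 2.859
v -0.146 -3.243 2.113
v -0.31 -3.786 3.193
v 0.529 -3.351 3.964
v -0.349 -2.049 2.256
v 0.49 -1.614 3.027
v 0.794 -2.473 2.216
v 0.818 -3.546 2.795
v -0.638 -1.854 3.425
v -0.614 -2.927 4.004
v 0.123 1.699 2.718
v 0.446 1.416 3.151
v 0.397 3.581 3.742
v 0.626 1.481 2.985
v 0.719 1.583 2.772
v 0.709 1.705 2.55
v 0.598 1.826 2.357
v 0.404 1.925 2.227
v 0.162 1.985 2.181
v -0.087 1.996 2.228
v -0.3 1.955 2.36
v -0.439 1.87 2.554
v -0.482 1.755 2.776
v -0.42 1.631 2.988
v -0.264 1.518 3.154
v -0.041 1.437 3.244
v 0.21 1.401 3.243
v 1.376 3.837 0.752
v 2.01 3.794 -0.121
v 2.164 2.143 1.408
v 2.253 4.01 0.146
v 2.363 4.201 0.506
v 2.322 4.335 0.903
v 2.138 4.394 1.277
v 1.837 4.369 1.572
v 1.466 4.262 1.741
v 1.082 4.09 1.76
v 0.742 3.88 1.626
v 0.499 3.664 1.358
v 0.389 3.473 0.999
v 0.43 3.339 0.601
v 0.614 3.28 0.227
v 0.915 3.306 -0.067
v 1.286 3.412 -0.237
v 1.67 3.584 -0.256
f 2 1 5
f 2 5 3
f 3 5 6
f 3 6 4
f 5 1 7
f 5 7 6
f 6 7 8
f 6 8 4
f 7 1 9
f 7 9 8
f 8 9 10
f 8 10 4
f 9 1 11
f 9 11 10
f 10 11 12
f 10 12 4
f 11 1 13
f 11 13 12
f 12 13 14
f 12 14 4
f 13 1 15
f 13 15 14
f 14 15 16
f 14 16 4
f 15 1 17
f 15 17 16
f 16 17 18
f 16 18 4
f 17 1 19
f 17 19 18
f 18 19 20
f 18 20 4
f 19 1 2
f 19 2 20
f 20 2 3
f 20 3 4
f 22 24 21
f 25 22 21
f 21 24 23
f 23 25 21
f 22 28 24
f 26 22 25
f 26 28 22
f 24 28 23
f 27 25 23
f 23 28 27
f 27 26 25
f 28 26 27
f 29 40 34
f 29 34 30
f 29 30 36
f 29 36 39
f 29 39 40
f 30 34 38
f 34 40 33
f 40 39 31
f 39 36 35
f 36 30 37
f 32 38 33
f 32 33 31
f 32 31 35
f 32 35 37
f 32 37 38
f 33 38 34
f 31 33 40
f 35 31 39
f 37 35 36
f 38 37 30
f 42 41 44
f 42 44 43
f 44 41 45
f 44 45 43
f 45 41 46
f 45 46 43
f 46 41 47
f 46 47 43
f 47 41 48
f 47 48 43
f 48 41 49
f 48 49 43
f 49 41 50
f 49 50 43
f 50 41 51
f 50 51 43
f 51 41 52
f 51 52 43
f 52 41 53
f 52 53 43
f 53 41 54
f 53 54 43
f 54 41 55
f 54 55 43
f 55 41 56
f 55 56 43
f 56 41 57
f 56 57 43
f 57 41 42
f 57 42 43
f 59 58 61
f 59 61 60
f 61 58 62
f 61 62 60
f 62 58 63
f 62 63 60
f 63 58 64
f 63 64 60
f 64 58 65
f 64 65 60
f 65 58 66
f 65 66 60
f 66 58 67
f 66 67 60
f 67 58 68
f 67 68 60
f 68 58 69
f 68 69 60
f 69 58 70
f 69 70 60
f 70 58 71
f 70 71 60
f 71 58 72
f 71 72 60
f 72 58 73
f 72 73 60
f 73 58 74
f 73 74 60
f 74 58 75
f 74 75 60
f 75 58 59
f 75 59 60



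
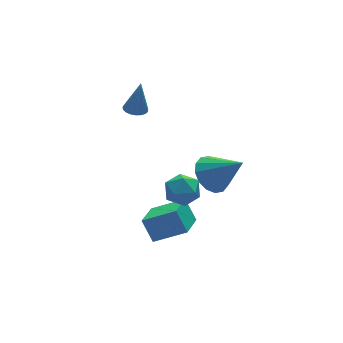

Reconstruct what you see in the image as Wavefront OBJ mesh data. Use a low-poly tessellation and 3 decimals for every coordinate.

v -2.666 2.638 2.796
v -2.134 2.958 2.689
v -2.334 2.682 4.584
v -2.309 3.151 2.717
v -2.546 3.255 2.758
v -2.803 3.252 2.806
v -3.037 3.143 2.852
v -3.207 2.947 2.888
v -3.283 2.697 2.908
v -3.252 2.437 2.909
v -3.12 2.212 2.89
v -2.91 2.06 2.855
v -2.657 2.008 2.81
v -2.406 2.065 2.762
v -2.199 2.221 2.719
v -2.074 2.449 2.691
v -2.051 2.71 2.68
v -2.699 -3.134 -1.934
v -2.927 -2.384 -0.847
v -4.12 -2.332 -2.785
v -4.348 -1.583 -1.698
v -1.592 -1.857 -2.582
v -1.82 -1.108 -1.495
v -3.013 -1.056 -3.433
v -3.241 -0.306 -2.346
v -0.664 -1.644 0.413
v 0.286 -1.144 0.172
v 0.344 -2.836 1.907
v 0.052 -0.826 0.583
v -0.373 -0.728 0.948
v -0.877 -0.875 1.17
v -1.323 -1.228 1.189
v -1.592 -1.693 1
v -1.613 -2.145 0.654
v -1.379 -2.462 0.243
v -0.954 -2.56 -0.122
v -0.451 -2.413 -0.344
v -0.004 -2.06 -0.363
v 0.265 -1.595 -0.174
v -3.366 -2.647 1.424
v -2.866 -2.687 2.239
v -3.354 -4.193 1.341
v -2.854 -4.233 2.156
v -3.766 -3.945 2.168
v -3.774 -2.989 2.219
v -2.446 -3.891 1.361
v -2.454 -2.935 1.412
v -2.298 -3.456 2.2
v -3.113 -3.489 2.699
v -3.107 -3.391 0.881
v -3.922 -3.424 1.38
f 2 1 4
f 2 4 3
f 4 1 5
f 4 5 3
f 5 1 6
f 5 6 3
f 6 1 7
f 6 7 3
f 7 1 8
f 7 8 3
f 8 1 9
f 8 9 3
f 9 1 10
f 9 10 3
f 10 1 11
f 10 11 3
f 11 1 12
f 11 12 3
f 12 1 13
f 12 13 3
f 13 1 14
f 13 14 3
f 14 1 15
f 14 15 3
f 15 1 16
f 15 16 3
f 16 1 17
f 16 17 3
f 17 1 2
f 17 2 3
f 19 21 18
f 22 19 18
f 18 21 20
f 20 22 18
f 19 25 21
f 23 19 22
f 23 25 19
f 21 25 20
f 24 22 20
f 20 25 24
f 24 23 22
f 25 23 24
f 27 26 29
f 27 29 28
f 29 26 30
f 29 30 28
f 30 26 31
f 30 31 28
f 31 26 32
f 31 32 28
f 32 26 33
f 32 33 28
f 33 26 34
f 33 34 28
f 34 26 35
f 34 35 28
f 35 26 36
f 35 36 28
f 36 26 37
f 36 37 28
f 37 26 38
f 37 38 28
f 38 26 39
f 38 39 28
f 39 26 27
f 39 27 28
f 40 51 45
f 40 45 41
f 40 41 47
f 40 47 50
f 40 50 51
f 41 45 49
f 45 51 44
f 51 50 42
f 50 47 46
f 47 41 48
f 43 49 44
f 43 44 42
f 43 42 46
f 43 46 48
f 43 48 49
f 44 49 45
f 42 44 51
f 46 42 50
f 48 46 47
f 49 48 41



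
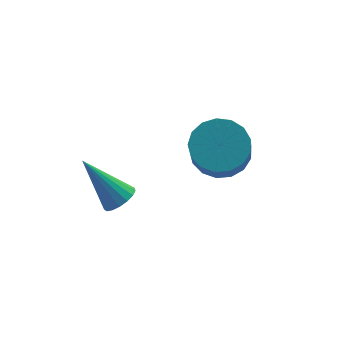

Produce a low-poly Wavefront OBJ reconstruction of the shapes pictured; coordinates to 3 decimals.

v 3.163 0.889 1.636
v 4.108 1.024 2.023
v 3.702 0.346 3.251
v 2.757 0.211 2.864
v 3.863 1.428 2.165
v 3.458 0.75 3.393
v 3.458 1.708 2.186
v 3.053 1.03 3.414
v 2.986 1.801 2.081
v 2.58 1.123 3.309
v 2.553 1.685 1.874
v 2.148 1.006 3.102
v 2.261 1.386 1.613
v 1.855 0.708 2.84
v 2.175 0.974 1.357
v 1.769 0.296 2.584
v 2.315 0.542 1.165
v 1.91 -0.136 2.392
v 2.65 0.19 1.08
v 2.244 -0.488 2.308
v 3.102 -0.002 1.124
v 2.696 -0.68 2.351
v 3.568 0.01 1.284
v 3.162 -0.668 2.512
v 3.941 0.223 1.526
v 3.535 -0.455 2.753
v 4.136 0.589 1.792
v 3.73 -0.089 3.02
v -0.504 0.907 0.708
v -0.148 1.41 0.535
v -1.316 1.993 2.192
v -0.405 1.442 0.371
v -0.684 1.351 0.284
v -0.922 1.159 0.295
v -1.065 0.909 0.4
v -1.078 0.658 0.575
v -0.961 0.465 0.782
v -0.738 0.373 0.971
v -0.462 0.403 1.1
v -0.195 0.549 1.139
v 0 0.776 1.08
v 0.081 1.034 0.935
v 0.027 1.263 0.739
f 2 1 5
f 2 5 3
f 3 5 6
f 3 6 4
f 5 1 7
f 5 7 6
f 6 7 8
f 6 8 4
f 7 1 9
f 7 9 8
f 8 9 10
f 8 10 4
f 9 1 11
f 9 11 10
f 10 11 12
f 10 12 4
f 11 1 13
f 11 13 12
f 12 13 14
f 12 14 4
f 13 1 15
f 13 15 14
f 14 15 16
f 14 16 4
f 15 1 17
f 15 17 16
f 16 17 18
f 16 18 4
f 17 1 19
f 17 19 18
f 18 19 20
f 18 20 4
f 19 1 21
f 19 21 20
f 20 21 22
f 20 22 4
f 21 1 23
f 21 23 22
f 22 23 24
f 22 24 4
f 23 1 25
f 23 25 24
f 24 25 26
f 24 26 4
f 25 1 27
f 25 27 26
f 26 27 28
f 26 28 4
f 27 1 2
f 27 2 28
f 28 2 3
f 28 3 4
f 30 29 32
f 30 32 31
f 32 29 33
f 32 33 31
f 33 29 34
f 33 34 31
f 34 29 35
f 34 35 31
f 35 29 36
f 35 36 31
f 36 29 37
f 36 37 31
f 37 29 38
f 37 38 31
f 38 29 39
f 38 39 31
f 39 29 40
f 39 40 31
f 40 29 41
f 40 41 31
f 41 29 42
f 41 42 31
f 42 29 43
f 42 43 31
f 43 29 30
f 43 30 31



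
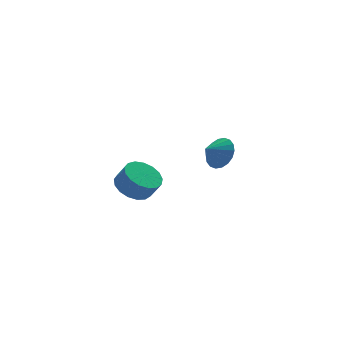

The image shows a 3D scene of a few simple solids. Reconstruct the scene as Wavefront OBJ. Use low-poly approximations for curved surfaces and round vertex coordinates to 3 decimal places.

v 4.302 1.17 -3.411
v 4.824 0.771 -2.711
v 3.458 1.05 -2.849
v 4.832 1.186 -2.61
v 4.735 1.598 -2.669
v 4.552 1.925 -2.874
v 4.319 2.103 -3.185
v 4.083 2.095 -3.541
v 3.891 1.905 -3.872
v 3.779 1.568 -4.111
v 3.772 1.153 -4.211
v 3.869 0.741 -4.153
v 4.052 0.414 -3.947
v 4.284 0.237 -3.636
v 4.52 0.244 -3.28
v 4.713 0.435 -2.95
v -2.03 -3.103 -1.8
v -1.318 -2.459 -1.804
v -0.958 -2.853 -0.923
v -1.67 -3.497 -0.92
v -1.655 -2.249 -1.573
v -1.294 -2.643 -0.692
v -2.078 -2.235 -1.393
v -1.717 -2.629 -0.512
v -2.49 -2.42 -1.307
v -2.129 -2.813 -0.426
v -2.796 -2.761 -1.334
v -2.436 -3.154 -0.453
v -2.927 -3.18 -1.467
v -2.567 -3.574 -0.587
v -2.853 -3.582 -1.678
v -2.493 -3.976 -0.797
v -2.59 -3.874 -1.916
v -2.23 -4.268 -1.035
v -2.199 -3.99 -2.128
v -1.839 -4.383 -1.247
v -1.77 -3.902 -2.264
v -1.409 -4.296 -1.384
v -1.399 -3.631 -2.295
v -1.039 -4.025 -1.414
v -1.174 -3.24 -2.212
v -0.813 -3.633 -1.331
v -1.145 -2.817 -2.035
v -0.784 -3.21 -1.154
f 2 1 4
f 2 4 3
f 4 1 5
f 4 5 3
f 5 1 6
f 5 6 3
f 6 1 7
f 6 7 3
f 7 1 8
f 7 8 3
f 8 1 9
f 8 9 3
f 9 1 10
f 9 10 3
f 10 1 11
f 10 11 3
f 11 1 12
f 11 12 3
f 12 1 13
f 12 13 3
f 13 1 14
f 13 14 3
f 14 1 15
f 14 15 3
f 15 1 16
f 15 16 3
f 16 1 2
f 16 2 3
f 18 17 21
f 18 21 19
f 19 21 22
f 19 22 20
f 21 17 23
f 21 23 22
f 22 23 24
f 22 24 20
f 23 17 25
f 23 25 24
f 24 25 26
f 24 26 20
f 25 17 27
f 25 27 26
f 26 27 28
f 26 28 20
f 27 17 29
f 27 29 28
f 28 29 30
f 28 30 20
f 29 17 31
f 29 31 30
f 30 31 32
f 30 32 20
f 31 17 33
f 31 33 32
f 32 33 34
f 32 34 20
f 33 17 35
f 33 35 34
f 34 35 36
f 34 36 20
f 35 17 37
f 35 37 36
f 36 37 38
f 36 38 20
f 37 17 39
f 37 39 38
f 38 39 40
f 38 40 20
f 39 17 41
f 39 41 40
f 40 41 42
f 40 42 20
f 41 17 43
f 41 43 42
f 42 43 44
f 42 44 20
f 43 17 18
f 43 18 44
f 44 18 19
f 44 19 20



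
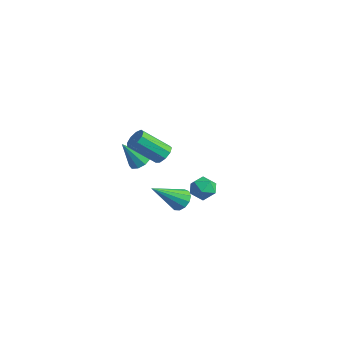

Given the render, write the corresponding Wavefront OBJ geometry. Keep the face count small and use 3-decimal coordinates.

v -1.846 0.153 -2.489
v -1.167 0.212 -2.29
v -2.094 -1.473 -1.151
v -1.377 0.447 -2.044
v -1.737 0.589 -1.94
v -2.131 0.591 -2.009
v -2.434 0.455 -2.232
v -2.551 0.222 -2.536
v -2.443 -0.032 -2.825
v -2.146 -0.228 -3.008
v -1.754 -0.303 -3.026
v -1.39 -0.234 -2.874
v -1.172 -0.041 -2.599
v -4.065 3.153 -2.969
v -3.515 3.606 -3.395
v -3.745 2.074 -3.705
v -3.195 2.527 -4.131
v -3.054 2.345 -3.333
v -3.252 3.011 -2.878
v -4.008 2.669 -4.222
v -4.206 3.335 -3.767
v -3.479 3.307 -4.169
v -2.89 3.107 -3.62
v -4.37 2.573 -3.48
v -3.781 2.373 -2.931
v -0.107 -2.097 2.551
v 0.108 -1.754 3.021
v -0.598 -2.919 4.198
v -0.813 -3.263 3.729
v -0.282 -1.626 2.914
v -0.988 -2.791 4.091
v -0.59 -1.718 2.637
v -1.296 -2.883 3.814
v -0.673 -1.989 2.321
v -1.378 -3.154 3.498
v -0.49 -2.31 2.112
v -1.195 -3.475 3.289
v -0.129 -2.531 2.109
v -0.834 -3.696 3.286
v 0.243 -2.55 2.313
v -0.462 -3.715 3.49
v 0.45 -2.357 2.629
v -0.255 -3.522 3.806
v 0.397 -2.043 2.908
v -0.308 -3.208 4.085
v -3.182 -1.422 0.269
v -2.566 -1.504 0.369
v -3.518 -2.258 1.651
v -2.698 -1.14 0.557
v -3.057 -0.907 0.611
v -3.474 -0.916 0.504
v -3.755 -1.161 0.288
v -3.768 -1.528 0.063
v -3.507 -1.845 -0.066
v -3.093 -1.965 -0.038
v -2.722 -1.83 0.134
f 2 1 4
f 2 4 3
f 4 1 5
f 4 5 3
f 5 1 6
f 5 6 3
f 6 1 7
f 6 7 3
f 7 1 8
f 7 8 3
f 8 1 9
f 8 9 3
f 9 1 10
f 9 10 3
f 10 1 11
f 10 11 3
f 11 1 12
f 11 12 3
f 12 1 13
f 12 13 3
f 13 1 2
f 13 2 3
f 14 25 19
f 14 19 15
f 14 15 21
f 14 21 24
f 14 24 25
f 15 19 23
f 19 25 18
f 25 24 16
f 24 21 20
f 21 15 22
f 17 23 18
f 17 18 16
f 17 16 20
f 17 20 22
f 17 22 23
f 18 23 19
f 16 18 25
f 20 16 24
f 22 20 21
f 23 22 15
f 27 26 30
f 27 30 28
f 28 30 31
f 28 31 29
f 30 26 32
f 30 32 31
f 31 32 33
f 31 33 29
f 32 26 34
f 32 34 33
f 33 34 35
f 33 35 29
f 34 26 36
f 34 36 35
f 35 36 37
f 35 37 29
f 36 26 38
f 36 38 37
f 37 38 39
f 37 39 29
f 38 26 40
f 38 40 39
f 39 40 41
f 39 41 29
f 40 26 42
f 40 42 41
f 41 42 43
f 41 43 29
f 42 26 44
f 42 44 43
f 43 44 45
f 43 45 29
f 44 26 27
f 44 27 45
f 45 27 28
f 45 28 29
f 47 46 49
f 47 49 48
f 49 46 50
f 49 50 48
f 50 46 51
f 50 51 48
f 51 46 52
f 51 52 48
f 52 46 53
f 52 53 48
f 53 46 54
f 53 54 48
f 54 46 55
f 54 55 48
f 55 46 56
f 55 56 48
f 56 46 47
f 56 47 48



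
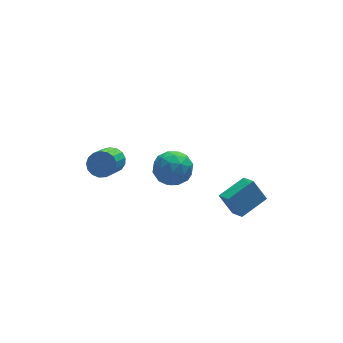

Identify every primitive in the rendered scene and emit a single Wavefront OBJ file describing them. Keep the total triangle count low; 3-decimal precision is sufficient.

v 2.374 -0.107 -1.324
v 2.519 -0.872 -0.874
v 3.669 0.364 -0.94
v 3.814 -0.402 -0.489
v 2.826 -0.578 -2.271
v 2.971 -1.344 -1.82
v 4.121 -0.108 -1.886
v 4.266 -0.873 -1.436
v -1.481 2.866 -0.378
v -1.155 2.376 -0.679
v -1.894 1.285 0.298
v -2.219 1.774 0.598
v -0.964 2.459 -0.442
v -1.703 1.368 0.535
v -0.892 2.636 -0.19
v -1.63 1.545 0.787
v -0.954 2.865 0.019
v -1.692 1.773 0.996
v -1.137 3.094 0.137
v -1.875 2.002 1.113
v -1.398 3.27 0.136
v -2.137 2.179 1.113
v -1.679 3.355 0.018
v -2.417 2.263 0.995
v -1.914 3.327 -0.191
v -2.653 2.235 0.786
v -2.05 3.193 -0.443
v -2.789 2.102 0.534
v -2.056 2.985 -0.68
v -2.794 1.893 0.297
v -1.929 2.749 -0.848
v -2.668 1.658 0.129
v -1.7 2.54 -0.909
v -2.439 1.448 0.068
v -1.421 2.405 -0.847
v -2.159 1.314 0.129
v 0.353 -0.803 3.059
v 0.792 -0.918 2.289
v -0.852 -1.322 2.451
v -0.413 -1.437 1.681
v -0.218 -1.949 2.387
v 0.526 -1.628 2.764
v -0.586 -0.612 1.976
v 0.158 -0.291 2.353
v 0.211 -0.801 1.62
v 0.439 -1.627 1.874
v -0.499 -0.613 2.866
v -0.271 -1.439 3.12
v 0.678 -0.815 2.728
v -0.738 -1.425 2.012
v -0.624 -1.726 2.428
v -0.366 -1.794 1.975
v 0.522 -1.232 3.007
v 0.78 -1.3 2.554
v 0.186 -1.906 2.612
v -0.84 -0.94 2.186
v -0.582 -1.008 1.733
v 0.306 -0.446 2.765
v 0.564 -0.514 2.312
v -0.246 -0.334 2.128
v 0.595 -0.814 1.882
v -0.113 -1.119 1.524
v -0.215 -0.634 1.698
v 0.223 -0.445 1.919
v 0.729 -1.299 2.031
v 0.021 -1.604 1.673
v 0.135 -1.905 2.089
v 0.573 -1.716 2.31
v 0.387 -1.23 1.638
v -0.081 -0.636 3.067
v -0.789 -0.941 2.709
v -0.633 -0.524 2.43
v -0.195 -0.335 2.651
v 0.053 -1.121 3.216
v -0.655 -1.426 2.858
v -0.283 -1.795 2.821
v 0.155 -1.606 3.042
v -0.447 -1.01 3.102
f 2 4 1
f 5 2 1
f 1 4 3
f 3 5 1
f 2 8 4
f 6 2 5
f 6 8 2
f 4 8 3
f 7 5 3
f 3 8 7
f 7 6 5
f 8 6 7
f 10 9 13
f 10 13 11
f 11 13 14
f 11 14 12
f 13 9 15
f 13 15 14
f 14 15 16
f 14 16 12
f 15 9 17
f 15 17 16
f 16 17 18
f 16 18 12
f 17 9 19
f 17 19 18
f 18 19 20
f 18 20 12
f 19 9 21
f 19 21 20
f 20 21 22
f 20 22 12
f 21 9 23
f 21 23 22
f 22 23 24
f 22 24 12
f 23 9 25
f 23 25 24
f 24 25 26
f 24 26 12
f 25 9 27
f 25 27 26
f 26 27 28
f 26 28 12
f 27 9 29
f 27 29 28
f 28 29 30
f 28 30 12
f 29 9 31
f 29 31 30
f 30 31 32
f 30 32 12
f 31 9 33
f 31 33 32
f 32 33 34
f 32 34 12
f 33 9 35
f 33 35 34
f 34 35 36
f 34 36 12
f 35 9 10
f 35 10 36
f 36 10 11
f 36 11 12
f 37 74 53
f 74 48 77
f 53 77 42
f 74 77 53
f 37 53 49
f 53 42 54
f 49 54 38
f 53 54 49
f 37 49 58
f 49 38 59
f 58 59 44
f 49 59 58
f 37 58 70
f 58 44 73
f 70 73 47
f 58 73 70
f 37 70 74
f 70 47 78
f 74 78 48
f 70 78 74
f 38 54 65
f 54 42 68
f 65 68 46
f 54 68 65
f 42 77 55
f 77 48 76
f 55 76 41
f 77 76 55
f 48 78 75
f 78 47 71
f 75 71 39
f 78 71 75
f 47 73 72
f 73 44 60
f 72 60 43
f 73 60 72
f 44 59 64
f 59 38 61
f 64 61 45
f 59 61 64
f 40 66 52
f 66 46 67
f 52 67 41
f 66 67 52
f 40 52 50
f 52 41 51
f 50 51 39
f 52 51 50
f 40 50 57
f 50 39 56
f 57 56 43
f 50 56 57
f 40 57 62
f 57 43 63
f 62 63 45
f 57 63 62
f 40 62 66
f 62 45 69
f 66 69 46
f 62 69 66
f 41 67 55
f 67 46 68
f 55 68 42
f 67 68 55
f 39 51 75
f 51 41 76
f 75 76 48
f 51 76 75
f 43 56 72
f 56 39 71
f 72 71 47
f 56 71 72
f 45 63 64
f 63 43 60
f 64 60 44
f 63 60 64
f 46 69 65
f 69 45 61
f 65 61 38
f 69 61 65



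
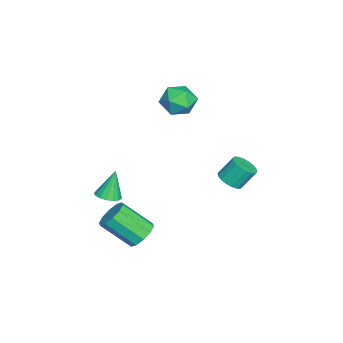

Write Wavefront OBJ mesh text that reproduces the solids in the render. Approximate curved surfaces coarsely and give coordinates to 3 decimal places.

v 2.03 -2.666 -1.692
v 2.376 -2.07 -1.718
v 1.61 -2.354 -0.148
v 2.072 -1.989 -1.817
v 1.758 -2.063 -1.888
v 1.506 -2.276 -1.913
v 1.375 -2.577 -1.888
v 1.394 -2.9 -1.818
v 1.558 -3.168 -1.719
v 1.831 -3.322 -1.614
v 2.149 -3.325 -1.526
v 2.44 -3.178 -1.477
v 2.638 -2.913 -1.476
v 2.696 -2.591 -1.525
v 2.602 -2.287 -1.613
v -1.551 1.125 3.362
v -1.141 0.576 4.118
v -1.579 -0.216 2.402
v -1.169 -0.765 3.158
v -2.124 -0.418 3.241
v -2.107 0.412 3.834
v -0.613 -0.052 2.686
v -0.596 0.778 3.279
v -0.561 -0.151 3.7
v -1.495 -0.377 4.042
v -1.225 0.737 2.478
v -2.159 0.511 2.82
v 0.29 3.008 -1.095
v 0.974 2.901 -0.865
v 0.734 3.585 0.166
v 0.05 3.692 -0.065
v 0.999 3.173 -1.04
v 0.759 3.858 -0.01
v 0.883 3.413 -1.226
v 0.643 4.097 -0.196
v 0.649 3.572 -1.387
v 0.41 4.257 -0.356
v 0.345 3.62 -1.489
v 0.105 4.304 -0.459
v 0.029 3.546 -1.514
v -0.21 4.231 -0.483
v -0.234 3.366 -1.455
v -0.474 4.05 -0.425
v -0.394 3.115 -1.326
v -0.634 3.799 -0.295
v -0.419 2.842 -1.15
v -0.659 3.527 -0.12
v -0.303 2.603 -0.964
v -0.543 3.287 0.066
v -0.07 2.443 -0.804
v -0.309 3.128 0.227
v 0.235 2.396 -0.701
v -0.005 3.08 0.329
v 0.55 2.469 -0.677
v 0.311 3.154 0.354
v 0.814 2.65 -0.735
v 0.574 3.334 0.295
v 3.402 -0.739 -3.311
v 3.989 -1.151 -3.767
v 3.965 -2.652 -2.446
v 3.378 -2.241 -1.989
v 4.238 -0.847 -3.418
v 4.214 -2.349 -2.097
v 4.168 -0.503 -3.028
v 4.144 -2.004 -1.706
v 3.805 -0.249 -2.746
v 3.781 -1.75 -1.424
v 3.288 -0.182 -2.679
v 3.264 -1.683 -1.358
v 2.815 -0.328 -2.854
v 2.791 -1.829 -1.533
v 2.566 -0.631 -3.203
v 2.542 -2.133 -1.882
v 2.636 -0.976 -3.594
v 2.612 -2.477 -2.272
v 2.999 -1.23 -3.876
v 2.975 -2.731 -2.554
v 3.516 -1.297 -3.942
v 3.492 -2.798 -2.621
f 2 1 4
f 2 4 3
f 4 1 5
f 4 5 3
f 5 1 6
f 5 6 3
f 6 1 7
f 6 7 3
f 7 1 8
f 7 8 3
f 8 1 9
f 8 9 3
f 9 1 10
f 9 10 3
f 10 1 11
f 10 11 3
f 11 1 12
f 11 12 3
f 12 1 13
f 12 13 3
f 13 1 14
f 13 14 3
f 14 1 15
f 14 15 3
f 15 1 2
f 15 2 3
f 16 27 21
f 16 21 17
f 16 17 23
f 16 23 26
f 16 26 27
f 17 21 25
f 21 27 20
f 27 26 18
f 26 23 22
f 23 17 24
f 19 25 20
f 19 20 18
f 19 18 22
f 19 22 24
f 19 24 25
f 20 25 21
f 18 20 27
f 22 18 26
f 24 22 23
f 25 24 17
f 29 28 32
f 29 32 30
f 30 32 33
f 30 33 31
f 32 28 34
f 32 34 33
f 33 34 35
f 33 35 31
f 34 28 36
f 34 36 35
f 35 36 37
f 35 37 31
f 36 28 38
f 36 38 37
f 37 38 39
f 37 39 31
f 38 28 40
f 38 40 39
f 39 40 41
f 39 41 31
f 40 28 42
f 40 42 41
f 41 42 43
f 41 43 31
f 42 28 44
f 42 44 43
f 43 44 45
f 43 45 31
f 44 28 46
f 44 46 45
f 45 46 47
f 45 47 31
f 46 28 48
f 46 48 47
f 47 48 49
f 47 49 31
f 48 28 50
f 48 50 49
f 49 50 51
f 49 51 31
f 50 28 52
f 50 52 51
f 51 52 53
f 51 53 31
f 52 28 54
f 52 54 53
f 53 54 55
f 53 55 31
f 54 28 56
f 54 56 55
f 55 56 57
f 55 57 31
f 56 28 29
f 56 29 57
f 57 29 30
f 57 30 31
f 59 58 62
f 59 62 60
f 60 62 63
f 60 63 61
f 62 58 64
f 62 64 63
f 63 64 65
f 63 65 61
f 64 58 66
f 64 66 65
f 65 66 67
f 65 67 61
f 66 58 68
f 66 68 67
f 67 68 69
f 67 69 61
f 68 58 70
f 68 70 69
f 69 70 71
f 69 71 61
f 70 58 72
f 70 72 71
f 71 72 73
f 71 73 61
f 72 58 74
f 72 74 73
f 73 74 75
f 73 75 61
f 74 58 76
f 74 76 75
f 75 76 77
f 75 77 61
f 76 58 78
f 76 78 77
f 77 78 79
f 77 79 61
f 78 58 59
f 78 59 79
f 79 59 60
f 79 60 61



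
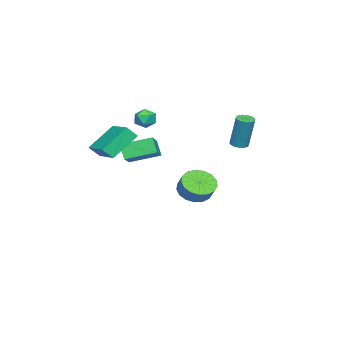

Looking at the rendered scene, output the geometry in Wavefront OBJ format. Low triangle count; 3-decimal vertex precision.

v -3.641 -0.676 -2.886
v -2.672 -0.798 -3.348
v -2.211 -0.287 -2.516
v -3.179 -0.164 -2.054
v -2.841 -0.346 -3.532
v -2.379 0.165 -2.701
v -3.193 0.031 -3.569
v -2.731 0.542 -2.737
v -3.647 0.246 -3.449
v -3.186 0.757 -2.617
v -4.1 0.25 -3.2
v -3.639 0.761 -2.368
v -4.448 0.042 -2.879
v -3.987 0.553 -2.047
v -4.611 -0.331 -2.56
v -4.149 0.181 -1.728
v -4.551 -0.782 -2.315
v -4.09 -0.271 -1.483
v -4.283 -1.209 -2.201
v -3.822 -0.698 -1.369
v -3.868 -1.514 -2.244
v -3.406 -1.003 -1.412
v -3.401 -1.627 -2.434
v -2.939 -1.115 -1.602
v -2.988 -1.522 -2.728
v -2.527 -1.01 -1.896
v -2.725 -1.223 -3.057
v -2.264 -0.711 -2.226
v -2.756 -2.691 3.12
v -2.318 -2.516 2.541
v -2.402 -3.844 3.039
v -1.964 -3.669 2.46
v -1.795 -3.423 3.145
v -2.014 -2.711 3.195
v -2.706 -3.649 2.385
v -2.925 -2.937 2.435
v -2.287 -3.108 2.087
v -1.724 -2.968 2.557
v -2.996 -3.392 3.023
v -2.433 -3.252 3.493
v -1.455 -4.069 0.675
v -0.181 -3.747 1.357
v -2.169 -2.382 1.214
v -0.896 -2.06 1.896
v -1.064 -3.6 -0.276
v 0.209 -3.278 0.406
v -1.779 -1.913 0.263
v -0.505 -1.591 0.945
v -2.113 2.681 1.681
v -1.746 3.057 1.557
v -1.52 3.516 3.615
v -1.887 3.139 3.739
v -1.924 3.169 1.552
v -1.698 3.628 3.609
v -2.131 3.208 1.566
v -1.905 3.667 3.623
v -2.335 3.166 1.597
v -2.109 3.625 3.655
v -2.505 3.05 1.642
v -2.279 3.509 3.699
v -2.615 2.878 1.692
v -2.39 3.337 3.75
v -2.649 2.676 1.741
v -2.424 3.135 3.799
v -2.602 2.474 1.781
v -2.376 2.933 3.838
v -2.48 2.304 1.805
v -2.254 2.763 3.863
v -2.302 2.192 1.811
v -2.076 2.651 3.868
v -2.095 2.153 1.797
v -1.869 2.612 3.854
v -1.891 2.195 1.765
v -1.665 2.654 3.823
v -1.721 2.311 1.721
v -1.495 2.77 3.778
v -1.61 2.483 1.67
v -1.385 2.942 3.728
v -1.576 2.685 1.621
v -1.351 3.144 3.679
v -1.624 2.887 1.582
v -1.398 3.346 3.639
v 3.289 -3.934 2.169
v 1.94 -3.125 3.483
v 2.968 -3.435 1.532
v 1.619 -2.626 2.847
v 4.661 -2.434 2.653
v 3.312 -1.625 3.968
v 4.34 -1.935 2.017
v 2.991 -1.126 3.331
f 2 1 5
f 2 5 3
f 3 5 6
f 3 6 4
f 5 1 7
f 5 7 6
f 6 7 8
f 6 8 4
f 7 1 9
f 7 9 8
f 8 9 10
f 8 10 4
f 9 1 11
f 9 11 10
f 10 11 12
f 10 12 4
f 11 1 13
f 11 13 12
f 12 13 14
f 12 14 4
f 13 1 15
f 13 15 14
f 14 15 16
f 14 16 4
f 15 1 17
f 15 17 16
f 16 17 18
f 16 18 4
f 17 1 19
f 17 19 18
f 18 19 20
f 18 20 4
f 19 1 21
f 19 21 20
f 20 21 22
f 20 22 4
f 21 1 23
f 21 23 22
f 22 23 24
f 22 24 4
f 23 1 25
f 23 25 24
f 24 25 26
f 24 26 4
f 25 1 27
f 25 27 26
f 26 27 28
f 26 28 4
f 27 1 2
f 27 2 28
f 28 2 3
f 28 3 4
f 29 40 34
f 29 34 30
f 29 30 36
f 29 36 39
f 29 39 40
f 30 34 38
f 34 40 33
f 40 39 31
f 39 36 35
f 36 30 37
f 32 38 33
f 32 33 31
f 32 31 35
f 32 35 37
f 32 37 38
f 33 38 34
f 31 33 40
f 35 31 39
f 37 35 36
f 38 37 30
f 42 44 41
f 45 42 41
f 41 44 43
f 43 45 41
f 42 48 44
f 46 42 45
f 46 48 42
f 44 48 43
f 47 45 43
f 43 48 47
f 47 46 45
f 48 46 47
f 50 49 53
f 50 53 51
f 51 53 54
f 51 54 52
f 53 49 55
f 53 55 54
f 54 55 56
f 54 56 52
f 55 49 57
f 55 57 56
f 56 57 58
f 56 58 52
f 57 49 59
f 57 59 58
f 58 59 60
f 58 60 52
f 59 49 61
f 59 61 60
f 60 61 62
f 60 62 52
f 61 49 63
f 61 63 62
f 62 63 64
f 62 64 52
f 63 49 65
f 63 65 64
f 64 65 66
f 64 66 52
f 65 49 67
f 65 67 66
f 66 67 68
f 66 68 52
f 67 49 69
f 67 69 68
f 68 69 70
f 68 70 52
f 69 49 71
f 69 71 70
f 70 71 72
f 70 72 52
f 71 49 73
f 71 73 72
f 72 73 74
f 72 74 52
f 73 49 75
f 73 75 74
f 74 75 76
f 74 76 52
f 75 49 77
f 75 77 76
f 76 77 78
f 76 78 52
f 77 49 79
f 77 79 78
f 78 79 80
f 78 80 52
f 79 49 81
f 79 81 80
f 80 81 82
f 80 82 52
f 81 49 50
f 81 50 82
f 82 50 51
f 82 51 52
f 84 86 83
f 87 84 83
f 83 86 85
f 85 87 83
f 84 90 86
f 88 84 87
f 88 90 84
f 86 90 85
f 89 87 85
f 85 90 89
f 89 88 87
f 90 88 89



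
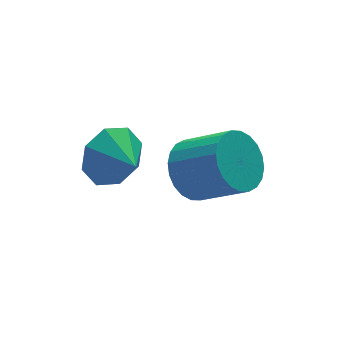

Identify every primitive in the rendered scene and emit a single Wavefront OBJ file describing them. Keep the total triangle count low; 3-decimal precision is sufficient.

v 0.56 -1.362 -4.061
v 1.335 -1.532 -4.794
v 0.78 -2.518 -3.559
v 1.624 -1.179 -4.105
v 1.29 -0.932 -3.39
v 0.528 -0.937 -3.068
v -0.214 -1.191 -3.328
v -0.503 -1.544 -4.017
v -0.169 -1.791 -4.732
v 0.592 -1.786 -5.053
v 2.512 -2.696 -4.422
v 3.405 -2.419 -4.899
v 4.361 -3.568 -3.775
v 3.468 -3.844 -3.298
v 3.386 -2.141 -4.599
v 4.342 -3.29 -3.475
v 3.234 -1.948 -4.272
v 4.19 -3.097 -3.148
v 2.971 -1.868 -3.967
v 3.927 -3.017 -2.843
v 2.639 -1.915 -3.732
v 3.595 -3.063 -2.608
v 2.288 -2.08 -3.602
v 3.244 -3.229 -2.478
v 1.97 -2.339 -3.596
v 2.926 -3.487 -2.472
v 1.735 -2.652 -3.717
v 2.691 -3.801 -2.593
v 1.619 -2.972 -3.945
v 2.575 -4.121 -2.821
v 1.638 -3.25 -4.245
v 2.594 -4.399 -3.121
v 1.79 -3.443 -4.572
v 2.746 -4.592 -3.448
v 2.053 -3.523 -4.877
v 3.009 -4.672 -3.753
v 2.385 -3.477 -5.112
v 3.341 -4.625 -3.988
v 2.736 -3.311 -5.242
v 3.692 -4.46 -4.118
v 3.054 -3.053 -5.248
v 4.01 -4.201 -4.124
v 3.289 -2.739 -5.127
v 4.245 -3.888 -4.003
f 2 1 4
f 2 4 3
f 4 1 5
f 4 5 3
f 5 1 6
f 5 6 3
f 6 1 7
f 6 7 3
f 7 1 8
f 7 8 3
f 8 1 9
f 8 9 3
f 9 1 10
f 9 10 3
f 10 1 2
f 10 2 3
f 12 11 15
f 12 15 13
f 13 15 16
f 13 16 14
f 15 11 17
f 15 17 16
f 16 17 18
f 16 18 14
f 17 11 19
f 17 19 18
f 18 19 20
f 18 20 14
f 19 11 21
f 19 21 20
f 20 21 22
f 20 22 14
f 21 11 23
f 21 23 22
f 22 23 24
f 22 24 14
f 23 11 25
f 23 25 24
f 24 25 26
f 24 26 14
f 25 11 27
f 25 27 26
f 26 27 28
f 26 28 14
f 27 11 29
f 27 29 28
f 28 29 30
f 28 30 14
f 29 11 31
f 29 31 30
f 30 31 32
f 30 32 14
f 31 11 33
f 31 33 32
f 32 33 34
f 32 34 14
f 33 11 35
f 33 35 34
f 34 35 36
f 34 36 14
f 35 11 37
f 35 37 36
f 36 37 38
f 36 38 14
f 37 11 39
f 37 39 38
f 38 39 40
f 38 40 14
f 39 11 41
f 39 41 40
f 40 41 42
f 40 42 14
f 41 11 43
f 41 43 42
f 42 43 44
f 42 44 14
f 43 11 12
f 43 12 44
f 44 12 13
f 44 13 14



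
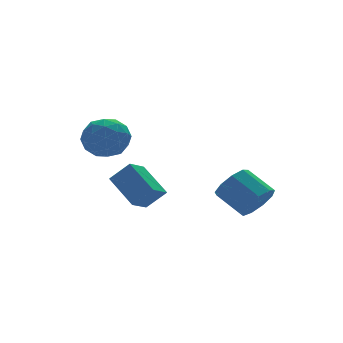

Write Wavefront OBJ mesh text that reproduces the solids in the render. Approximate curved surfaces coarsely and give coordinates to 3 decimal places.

v -1.55 1.46 0.611
v -0.527 1.196 1.3
v -2.453 -0.236 1.3
v -1.43 -0.5 1.989
v -2.16 0.482 2.295
v -1.602 1.53 1.869
v -1.378 -0.57 0.731
v -0.82 0.478 0.305
v -0.421 -0.059 1.374
v -0.904 0.591 2.341
v -2.076 0.369 0.259
v -2.559 1.019 1.226
v -0.959 1.477 0.895
v -2.021 -0.517 1.705
v -2.45 0.06 1.885
v -1.849 -0.095 2.29
v -1.591 1.674 1.229
v -0.99 1.518 1.635
v -1.95 1.099 2.22
v -1.99 -0.558 0.965
v -1.389 -0.714 1.371
v -1.131 1.055 0.31
v -0.53 0.9 0.715
v -1.03 -0.139 0.38
v -0.295 0.584 1.344
v -0.826 -0.413 1.749
v -0.796 -0.454 1.009
v -0.467 0.162 0.758
v -0.579 0.966 1.912
v -1.11 -0.031 2.317
v -1.539 0.547 2.497
v -1.211 1.163 2.247
v -0.517 0.228 1.956
v -1.87 0.991 0.283
v -2.401 -0.006 0.688
v -1.769 -0.203 0.353
v -1.441 0.413 0.103
v -2.154 1.373 0.851
v -2.685 0.376 1.256
v -2.513 0.798 1.842
v -2.184 1.414 1.591
v -2.463 0.732 0.644
v -2.559 -4.022 -1.25
v -2.833 -2.358 -0.138
v -1.545 -3.478 -1.813
v -1.82 -1.815 -0.701
v -1.76 -4.525 -0.299
v -2.035 -2.862 0.813
v -0.747 -3.982 -0.862
v -1.021 -2.318 0.25
v 3.988 -4.234 -2.394
v 4.851 -4.323 -1.733
v 4.254 -2.914 -0.766
v 3.392 -2.826 -1.426
v 5.01 -3.866 -2.301
v 4.413 -2.457 -1.333
v 4.691 -3.581 -2.911
v 4.094 -2.173 -1.944
v 4.043 -3.602 -3.28
v 3.446 -2.194 -2.313
v 3.37 -3.919 -3.234
v 2.773 -2.511 -2.267
v 2.986 -4.383 -2.795
v 2.389 -2.975 -1.827
v 3.071 -4.778 -2.168
v 2.474 -3.369 -1.2
v 3.585 -4.918 -1.647
v 2.989 -3.509 -0.679
v 4.288 -4.738 -1.475
v 3.692 -3.33 -0.508
f 1 38 17
f 38 12 41
f 17 41 6
f 38 41 17
f 1 17 13
f 17 6 18
f 13 18 2
f 17 18 13
f 1 13 22
f 13 2 23
f 22 23 8
f 13 23 22
f 1 22 34
f 22 8 37
f 34 37 11
f 22 37 34
f 1 34 38
f 34 11 42
f 38 42 12
f 34 42 38
f 2 18 29
f 18 6 32
f 29 32 10
f 18 32 29
f 6 41 19
f 41 12 40
f 19 40 5
f 41 40 19
f 12 42 39
f 42 11 35
f 39 35 3
f 42 35 39
f 11 37 36
f 37 8 24
f 36 24 7
f 37 24 36
f 8 23 28
f 23 2 25
f 28 25 9
f 23 25 28
f 4 30 16
f 30 10 31
f 16 31 5
f 30 31 16
f 4 16 14
f 16 5 15
f 14 15 3
f 16 15 14
f 4 14 21
f 14 3 20
f 21 20 7
f 14 20 21
f 4 21 26
f 21 7 27
f 26 27 9
f 21 27 26
f 4 26 30
f 26 9 33
f 30 33 10
f 26 33 30
f 5 31 19
f 31 10 32
f 19 32 6
f 31 32 19
f 3 15 39
f 15 5 40
f 39 40 12
f 15 40 39
f 7 20 36
f 20 3 35
f 36 35 11
f 20 35 36
f 9 27 28
f 27 7 24
f 28 24 8
f 27 24 28
f 10 33 29
f 33 9 25
f 29 25 2
f 33 25 29
f 44 46 43
f 47 44 43
f 43 46 45
f 45 47 43
f 44 50 46
f 48 44 47
f 48 50 44
f 46 50 45
f 49 47 45
f 45 50 49
f 49 48 47
f 50 48 49
f 52 51 55
f 52 55 53
f 53 55 56
f 53 56 54
f 55 51 57
f 55 57 56
f 56 57 58
f 56 58 54
f 57 51 59
f 57 59 58
f 58 59 60
f 58 60 54
f 59 51 61
f 59 61 60
f 60 61 62
f 60 62 54
f 61 51 63
f 61 63 62
f 62 63 64
f 62 64 54
f 63 51 65
f 63 65 64
f 64 65 66
f 64 66 54
f 65 51 67
f 65 67 66
f 66 67 68
f 66 68 54
f 67 51 69
f 67 69 68
f 68 69 70
f 68 70 54
f 69 51 52
f 69 52 70
f 70 52 53
f 70 53 54

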